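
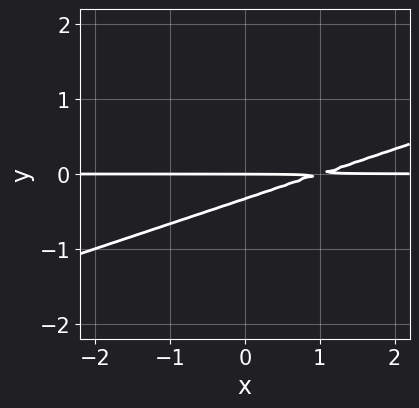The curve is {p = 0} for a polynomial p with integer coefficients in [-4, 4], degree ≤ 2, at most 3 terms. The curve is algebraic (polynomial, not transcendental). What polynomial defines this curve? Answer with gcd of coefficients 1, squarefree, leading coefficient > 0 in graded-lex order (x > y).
First, the degree is 2 — the shape is more complex than any degree-1 curve.
Next, observable constraints: one y-axis crossing is at y = 0; the visible x-axis segment lies entirely on the curve.
Finally, these observations pin down the coefficients.

x*y - 3*y^2 - y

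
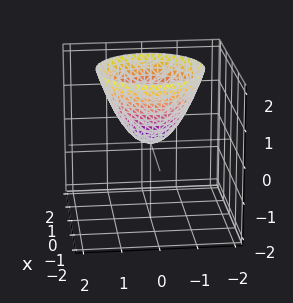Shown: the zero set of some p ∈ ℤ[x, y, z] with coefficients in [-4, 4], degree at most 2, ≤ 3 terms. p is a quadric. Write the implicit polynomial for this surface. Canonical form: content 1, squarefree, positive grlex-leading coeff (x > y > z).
x^2 + y^2 - z

1. deg p = 2.
2. Symmetries: every cross-section ⟂ z is a circle, so x, y appear only via x² + y².
3. From the visible intercepts: one y-axis crossing is at y = 0; it meets the z-axis at z = 0 (among the integer gridlines); a circular section at z = 2 has radius between 1 and 2; it meets the x-axis at x = 0 (among the integer gridlines).
4. Solving for integer coefficients yields p as stated.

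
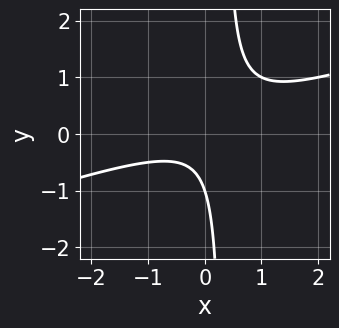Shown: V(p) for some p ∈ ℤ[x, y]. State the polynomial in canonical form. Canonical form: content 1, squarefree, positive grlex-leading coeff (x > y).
x^2 - 3*x*y + y + 1

The degree is 2 — the shape is more complex than any degree-1 curve.
From the axis intercepts and sections: no x-intercept at any integer in the box; one y-axis crossing is at y = -1.
Assembling these constraints gives the stated polynomial.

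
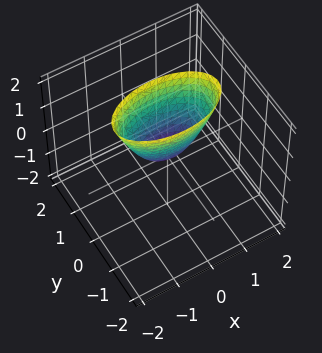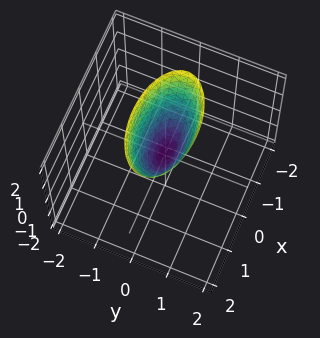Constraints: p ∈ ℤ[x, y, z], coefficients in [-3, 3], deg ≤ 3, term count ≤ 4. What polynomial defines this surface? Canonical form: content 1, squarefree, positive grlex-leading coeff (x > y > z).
x^2 + 3*y^2 - z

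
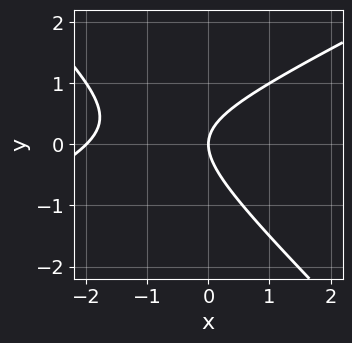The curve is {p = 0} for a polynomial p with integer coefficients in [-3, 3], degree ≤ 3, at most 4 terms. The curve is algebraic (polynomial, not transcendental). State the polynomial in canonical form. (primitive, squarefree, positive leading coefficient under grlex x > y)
1. Degree: the shape is more complex than any degree-1 curve, so deg p = 2.
2. From the visible intercepts: the x-axis gridline crossings are at x ∈ {-2, 0}; it crosses the y-axis at the gridline y = 0.
3. Solving for integer coefficients yields p as stated.

x^2 - x*y - 2*y^2 + 2*x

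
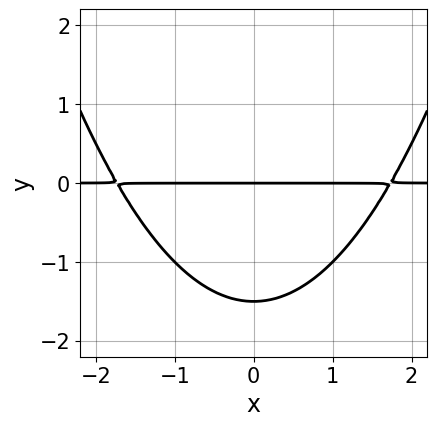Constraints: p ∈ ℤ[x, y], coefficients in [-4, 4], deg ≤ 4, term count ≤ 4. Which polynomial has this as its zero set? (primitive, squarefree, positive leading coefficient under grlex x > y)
x^2*y - 2*y^2 - 3*y

The degree is 3 — a generic line meets the curve in up to 3 points.
Symmetries: the x ↦ −x reflection is a symmetry, so x appears only in even powers.
Reading off the gridlines: it crosses the y-axis at the gridline y = 0; the visible x-axis segment lies entirely on the curve.
Solving for integer coefficients yields p as stated.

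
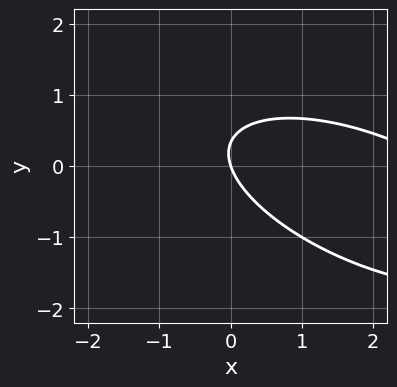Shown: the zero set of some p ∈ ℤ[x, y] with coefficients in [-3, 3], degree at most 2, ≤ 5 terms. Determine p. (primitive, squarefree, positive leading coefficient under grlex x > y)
x^2 + 2*x*y + 3*y^2 - 3*x - y

First, deg p = 2. No degree-1 curve has this shape.
Then, checking where it meets the axes: it meets the y-axis at y = 0 (among the integer gridlines); one x-axis crossing is at x = 0.
Finally, fitting integer coefficients to these (and the overall shape) gives p.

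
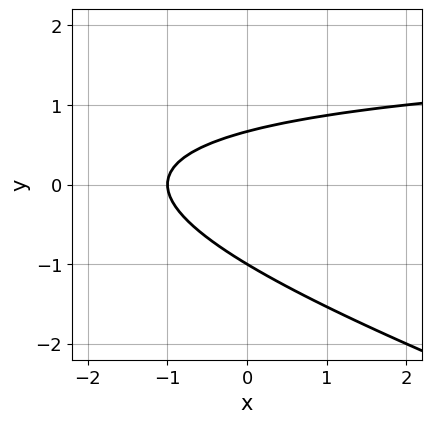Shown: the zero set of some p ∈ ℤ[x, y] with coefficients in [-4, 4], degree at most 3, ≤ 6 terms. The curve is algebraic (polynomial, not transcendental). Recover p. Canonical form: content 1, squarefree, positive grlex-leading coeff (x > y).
x*y + 3*y^2 - 2*x + y - 2

First, the degree is 2 — no degree-1 curve has this shape.
Then, reading off the gridlines: it crosses the x-axis at the gridline x = -1; it crosses the y-axis at the gridline y = -1.
Finally, fitting integer coefficients to these (and the overall shape) gives p.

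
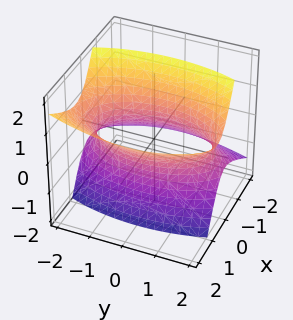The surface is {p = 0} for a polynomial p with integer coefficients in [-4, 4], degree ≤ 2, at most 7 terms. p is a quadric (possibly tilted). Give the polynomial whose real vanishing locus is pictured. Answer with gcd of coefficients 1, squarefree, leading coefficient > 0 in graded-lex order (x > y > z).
3*x^2 - 3*x*z + y^2 - 2*z^2 - 3

Degree: a generic line meets the surface in up to 2 points, so deg p = 2.
Checking where it meets the axes: among the integer gridlines, it crosses the x-axis at x ∈ {-1, 1}; no z-intercept at any integer in the box.
These observations pin down the coefficients.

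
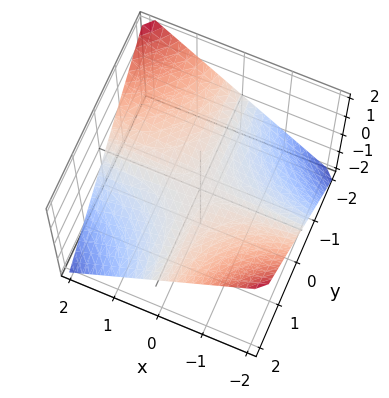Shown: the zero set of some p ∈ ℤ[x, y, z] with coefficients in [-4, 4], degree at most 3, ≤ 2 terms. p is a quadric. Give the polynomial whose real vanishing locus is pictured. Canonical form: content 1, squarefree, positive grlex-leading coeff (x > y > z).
The degree is 2 — a saddle surface; a quadric.
Reading off the gridlines: the visible x-axis segment lies entirely on the surface; it crosses the z-axis at the gridline z = 0; the visible y-axis segment lies entirely on the surface.
Assembling these constraints gives the stated polynomial.

x*y + 2*z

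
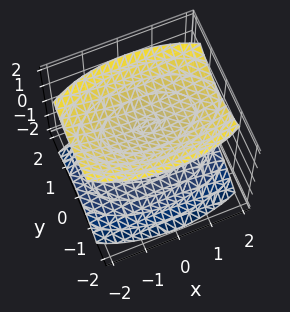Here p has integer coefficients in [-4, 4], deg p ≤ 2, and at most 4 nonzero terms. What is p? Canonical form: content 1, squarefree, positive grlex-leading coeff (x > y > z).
First, I count 2 distinct pieces.
Next, degree: two sheets facing apart; a quadric, so deg p = 2.
Then, symmetries: it's symmetric under z → −z, forcing even powers of z; the y ↦ −y reflection is a symmetry, so y appears only in even powers; it's symmetric under x → −x, forcing even powers of x.
Next, from the axis intercepts and sections: among the integer gridlines, it crosses the z-axis at z ∈ {-1, 1}; it misses every integer gridline on the x-axis; it misses every integer gridline on the y-axis.
Finally, assembling these constraints gives the stated polynomial.

x^2 + 3*y^2 - 3*z^2 + 3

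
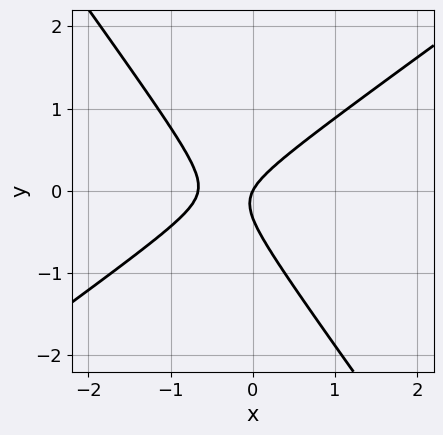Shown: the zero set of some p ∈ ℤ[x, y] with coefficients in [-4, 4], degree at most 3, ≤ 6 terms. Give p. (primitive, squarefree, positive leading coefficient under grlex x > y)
deg p = 2.
From the visible intercepts: it meets the x-axis at x = 0 (among the integer gridlines); it meets the y-axis at y = 0 (among the integer gridlines).
Matching integer coefficients to the picture gives p.

3*x^2 - 2*x*y - 3*y^2 + 2*x - y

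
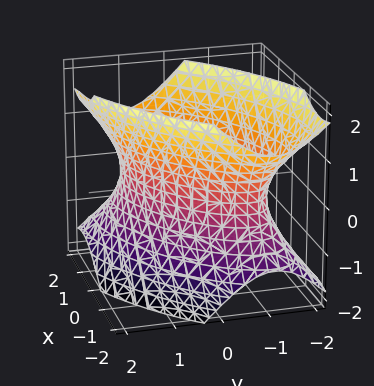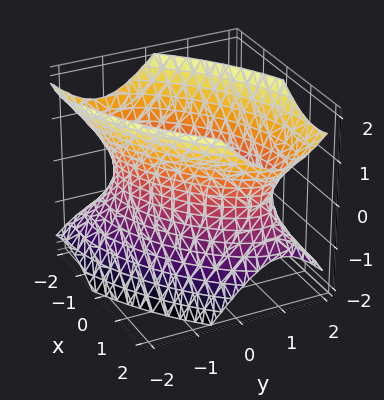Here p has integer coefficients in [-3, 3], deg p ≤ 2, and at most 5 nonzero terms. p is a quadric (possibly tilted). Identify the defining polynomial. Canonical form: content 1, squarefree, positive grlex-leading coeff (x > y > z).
2*x^2 - 3*x*y + 3*y^2 - 2*z^2 - 3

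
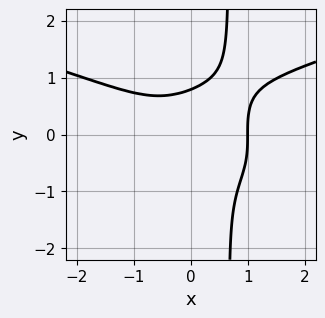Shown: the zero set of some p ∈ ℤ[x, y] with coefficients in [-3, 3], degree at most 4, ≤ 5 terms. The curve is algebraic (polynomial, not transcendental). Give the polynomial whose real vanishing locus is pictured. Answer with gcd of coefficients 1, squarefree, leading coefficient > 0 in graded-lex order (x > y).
3*x*y^3 - x^3 - 2*y^3 + 1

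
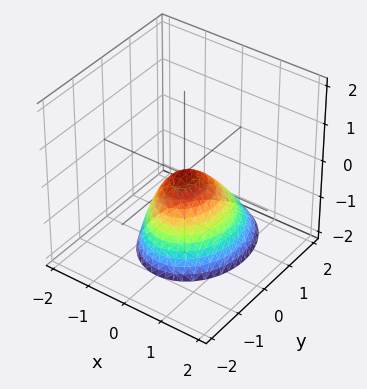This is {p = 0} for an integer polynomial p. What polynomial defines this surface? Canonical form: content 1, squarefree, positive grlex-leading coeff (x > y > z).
1. Degree: the shape is more complex than any degree-1 surface, so deg p = 2.
2. Reading off the gridlines: it meets the x-axis at x = 0 (among the integer gridlines); one z-axis crossing is at z = 0; it meets the y-axis at y = 0 (among the integer gridlines).
3. Solving for integer coefficients yields p as stated.

3*x^2 + 2*y^2 + y*z + 2*z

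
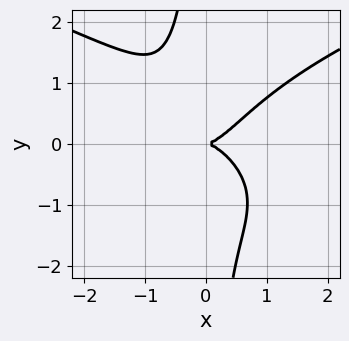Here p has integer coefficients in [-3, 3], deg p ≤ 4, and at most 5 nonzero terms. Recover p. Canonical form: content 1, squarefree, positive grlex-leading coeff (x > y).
x*y^3 - x^3 + y^2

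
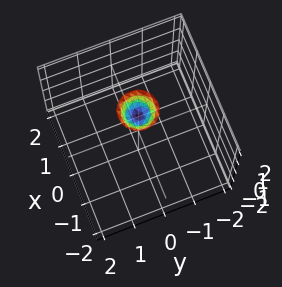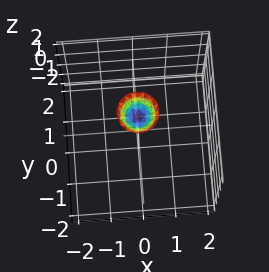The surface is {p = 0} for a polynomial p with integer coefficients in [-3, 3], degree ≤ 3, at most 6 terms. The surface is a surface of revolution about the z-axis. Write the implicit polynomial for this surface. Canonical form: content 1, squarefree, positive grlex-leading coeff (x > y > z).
3*x^2 + 3*y^2 - 2*z + 3

First, the degree is 2 — no degree-1 surface has this shape.
Next, by symmetry, the z-axis is an axis of rotation, so x and y enter only as x² + y².
Next, observable constraints: the surface avoids every integer x-axis point in the box; a circular section at z = 2 has radius between 0 and 1; the surface avoids every integer y-axis point in the box.
Finally, solving for integer coefficients yields p as stated.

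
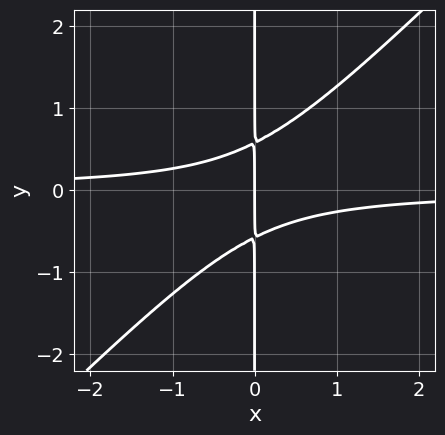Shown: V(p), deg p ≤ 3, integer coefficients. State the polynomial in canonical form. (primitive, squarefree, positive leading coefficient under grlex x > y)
3*x^2*y - 3*x*y^2 + x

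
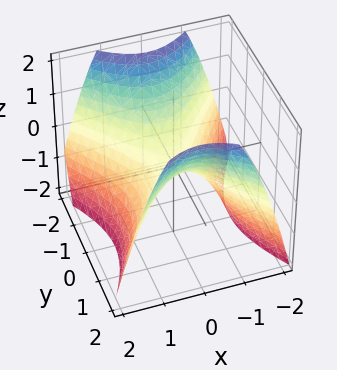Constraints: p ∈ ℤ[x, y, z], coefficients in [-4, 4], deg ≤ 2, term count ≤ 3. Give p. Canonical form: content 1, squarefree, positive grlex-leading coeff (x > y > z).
3*x^2 - 2*y^2 + 3*z

First, the degree is 2 — a saddle surface; a quadric.
Next, symmetries: it's symmetric under x → −x, forcing even powers of x; it's symmetric under y → −y, forcing even powers of y.
Next, from the visible intercepts: it meets the x-axis at x = 0 (among the integer gridlines); it meets the z-axis at z = 0 (among the integer gridlines); it meets the y-axis at y = 0 (among the integer gridlines).
Finally, solving for integer coefficients yields p as stated.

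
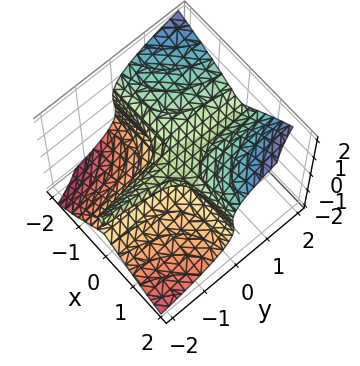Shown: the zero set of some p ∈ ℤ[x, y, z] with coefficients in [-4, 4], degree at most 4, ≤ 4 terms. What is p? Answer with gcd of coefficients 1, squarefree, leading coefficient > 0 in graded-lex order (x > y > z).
(a) Degree: the shape is more complex than any degree-2 surface, so deg p = 3.
(b) From the axis intercepts and sections: one z-axis crossing is at z = 0; every point of the y-axis in the box is on the surface; every point of the x-axis in the box is on the surface.
(c) Fitting integer coefficients to these (and the overall shape) gives p.

3*x^2*y + x*z^2 - 3*z^3 + z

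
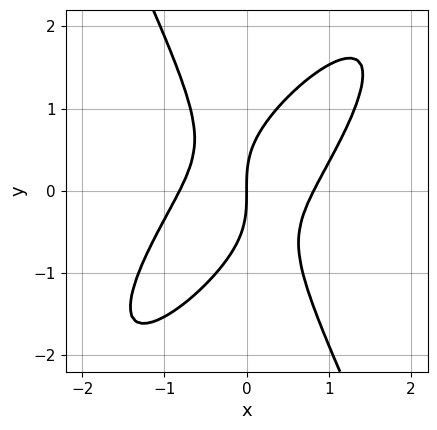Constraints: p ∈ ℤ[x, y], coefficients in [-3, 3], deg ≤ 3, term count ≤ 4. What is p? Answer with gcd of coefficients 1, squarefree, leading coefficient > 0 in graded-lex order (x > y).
3*x^3 - 3*x^2*y + y^3 - 2*x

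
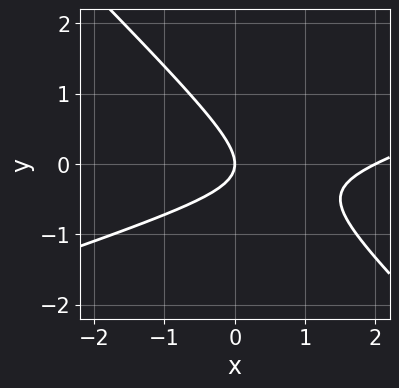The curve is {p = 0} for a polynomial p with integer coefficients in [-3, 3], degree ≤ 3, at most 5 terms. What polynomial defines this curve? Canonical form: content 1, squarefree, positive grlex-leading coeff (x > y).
(a) deg p = 2. A generic line meets the curve in up to 2 points.
(b) From the visible intercepts: one y-axis crossing is at y = 0; among the integer gridlines, it crosses the x-axis at x ∈ {0, 2}.
(c) Assembling these constraints gives the stated polynomial.

x^2 - 2*x*y - 3*y^2 - 2*x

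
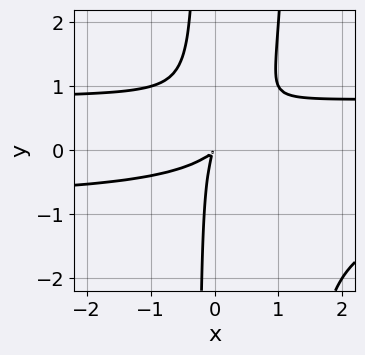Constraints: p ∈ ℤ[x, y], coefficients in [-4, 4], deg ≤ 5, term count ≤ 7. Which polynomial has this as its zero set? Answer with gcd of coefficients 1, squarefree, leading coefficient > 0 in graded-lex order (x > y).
3*x^2*y^2 - 3*x*y^2 - 2*x^2 + 3*x*y - y^2

First, degree: a generic line meets the curve in up to 4 points, so deg p = 4.
Finally, the integer polynomial consistent with all of this is the stated p.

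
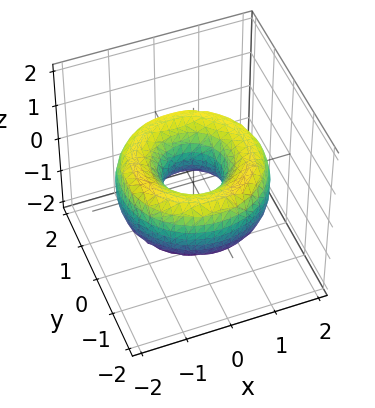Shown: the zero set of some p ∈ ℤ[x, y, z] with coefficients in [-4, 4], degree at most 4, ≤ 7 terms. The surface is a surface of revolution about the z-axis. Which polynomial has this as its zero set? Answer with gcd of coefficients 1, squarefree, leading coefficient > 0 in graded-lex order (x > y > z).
x^4 + 2*x^2*y^2 + y^4 - 3*x^2 - 3*y^2 + 2*z^2 + 1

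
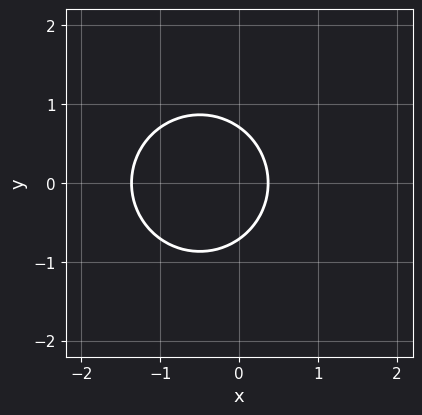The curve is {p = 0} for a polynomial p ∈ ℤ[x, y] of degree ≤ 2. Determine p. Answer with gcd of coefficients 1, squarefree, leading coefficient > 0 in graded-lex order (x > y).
2*x^2 + 2*y^2 + 2*x - 1

(a) The degree is 2 — the shape is more complex than any degree-1 curve.
(b) Symmetries: the y ↦ −y reflection is a symmetry, so y appears only in even powers.
(c) Matching integer coefficients to the picture gives p.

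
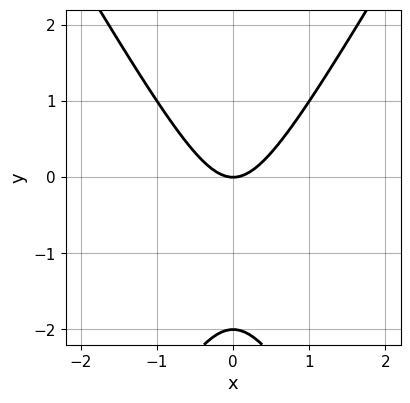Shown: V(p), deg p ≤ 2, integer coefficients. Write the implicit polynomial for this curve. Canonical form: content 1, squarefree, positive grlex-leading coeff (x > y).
First, degree: a generic line meets the curve in up to 2 points, so deg p = 2.
Next, symmetries: the x ↦ −x reflection is a symmetry, so x appears only in even powers.
Next, checking where it meets the axes: it meets the x-axis at x = 0 (among the integer gridlines); the y-axis gridline crossings are at y ∈ {-2, 0}.
Finally, the integer polynomial consistent with all of this is the stated p.

3*x^2 - y^2 - 2*y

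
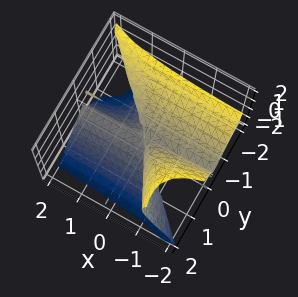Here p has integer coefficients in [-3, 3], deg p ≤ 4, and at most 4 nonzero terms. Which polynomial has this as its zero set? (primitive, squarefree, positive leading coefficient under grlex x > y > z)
1. I count 2 distinct pieces. Treating them together as one polynomial.
2. The degree is 3 — a generic line meets the surface in up to 3 points.
3. Checking where it meets the axes: the visible x-axis segment lies entirely on the surface; one z-axis crossing is at z = 0; it crosses the y-axis at the gridline y = 0.
4. Putting this together gives p.

3*x*y^2 + 2*x*y*z + 2*y^3 + z^3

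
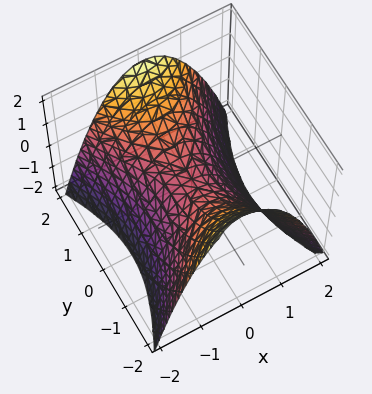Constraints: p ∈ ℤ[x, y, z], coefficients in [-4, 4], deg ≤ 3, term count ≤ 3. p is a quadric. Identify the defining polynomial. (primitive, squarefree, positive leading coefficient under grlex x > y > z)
2*x^2 - y^2 + 2*z

deg p = 2.
Symmetries: it's symmetric under x → −x, forcing even powers of x; the y ↦ −y reflection is a symmetry, so y appears only in even powers.
From the visible intercepts: one y-axis crossing is at y = 0; it meets the z-axis at z = 0 (among the integer gridlines).
These observations pin down the coefficients.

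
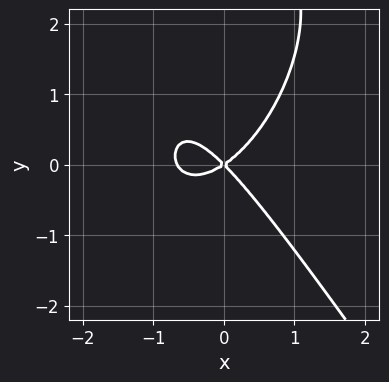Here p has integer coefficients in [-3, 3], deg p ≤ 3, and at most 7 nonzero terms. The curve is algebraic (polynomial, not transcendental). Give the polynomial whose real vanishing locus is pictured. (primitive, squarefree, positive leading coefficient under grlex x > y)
3*x^3 + y^3 + 2*x^2 - x*y - 3*y^2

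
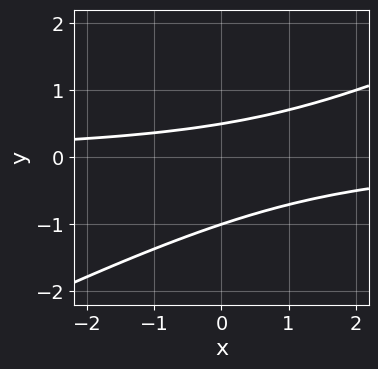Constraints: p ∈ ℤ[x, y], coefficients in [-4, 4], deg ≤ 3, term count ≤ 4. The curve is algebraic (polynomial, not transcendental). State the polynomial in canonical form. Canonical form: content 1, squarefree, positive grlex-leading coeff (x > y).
x*y - 2*y^2 - y + 1

First, deg p = 2. A generic line meets the curve in up to 2 points.
Then, against the integer gridlines: it misses every integer gridline on the x-axis; one y-axis crossing is at y = -1.
Finally, matching integer coefficients to the picture gives p.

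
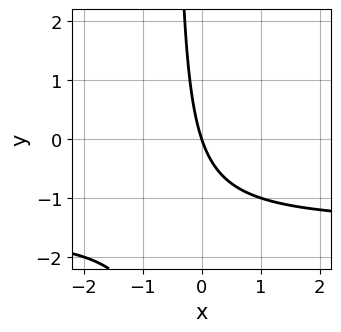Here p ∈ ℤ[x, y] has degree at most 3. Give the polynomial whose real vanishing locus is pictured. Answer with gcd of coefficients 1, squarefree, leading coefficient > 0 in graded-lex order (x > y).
2*x*y + 3*x + y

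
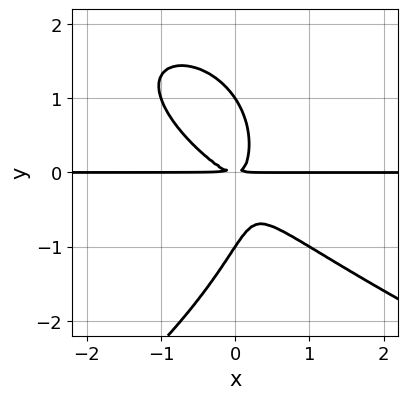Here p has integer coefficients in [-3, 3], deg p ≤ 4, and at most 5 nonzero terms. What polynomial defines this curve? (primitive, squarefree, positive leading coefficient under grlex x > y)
y^4 + 3*x^2*y + 3*x*y^2 - y^2

First, deg p = 4.
Next, from the visible intercepts: the y-axis gridline crossings are at y ∈ {-1, 1}; the visible x-axis segment lies entirely on the curve.
Finally, solving for integer coefficients yields p as stated.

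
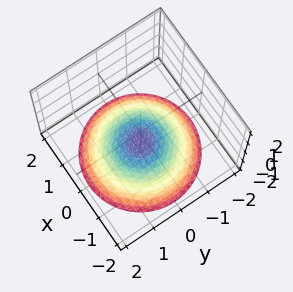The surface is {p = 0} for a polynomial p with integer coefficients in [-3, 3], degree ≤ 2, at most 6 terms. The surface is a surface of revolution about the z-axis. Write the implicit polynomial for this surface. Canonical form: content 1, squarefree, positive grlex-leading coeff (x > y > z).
First, deg p = 2. No degree-1 surface has this shape.
Then, symmetries: rotational symmetry about the z-axis ⇒ p depends on x, y only through x² + y².
Next, against the integer gridlines: a circular section at z = -2 has radius between 1 and 2; no x-intercept at any integer in the box; it meets the z-axis at z = -1 (among the integer gridlines).
Finally, fitting integer coefficients to these (and the overall shape) gives p.

x^2 + y^2 + 3*z + 3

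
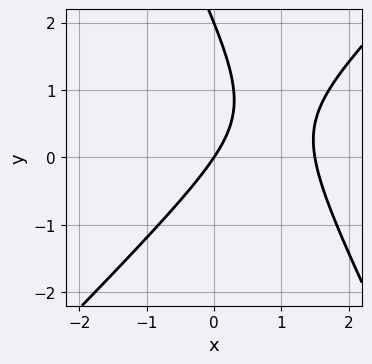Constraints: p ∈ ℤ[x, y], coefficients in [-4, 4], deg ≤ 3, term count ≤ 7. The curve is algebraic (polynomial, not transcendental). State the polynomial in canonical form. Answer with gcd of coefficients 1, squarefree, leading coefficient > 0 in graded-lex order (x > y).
2*x^2 - x*y - y^2 - 3*x + 2*y

First, deg p = 2. The shape is more complex than any degree-1 curve.
Next, checking where it meets the axes: it meets the x-axis at x = 0 (among the integer gridlines); among the integer gridlines, it crosses the y-axis at y ∈ {0, 2}.
Finally, putting this together gives p.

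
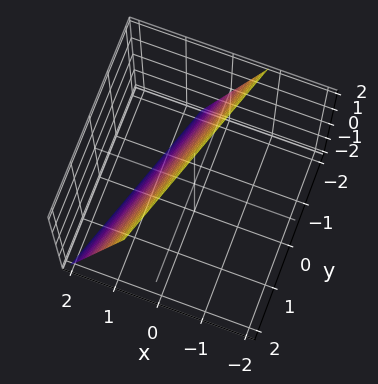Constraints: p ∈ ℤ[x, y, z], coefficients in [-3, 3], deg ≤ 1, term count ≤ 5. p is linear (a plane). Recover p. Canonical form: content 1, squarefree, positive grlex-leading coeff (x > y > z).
(a) deg p = 1. The surface is flat (a plane).
(b) Against the integer gridlines: it crosses the z-axis at the gridline z = 2; one y-axis crossing is at y = -2.
(c) Assembling these constraints gives the stated polynomial.

3*x - y + z - 2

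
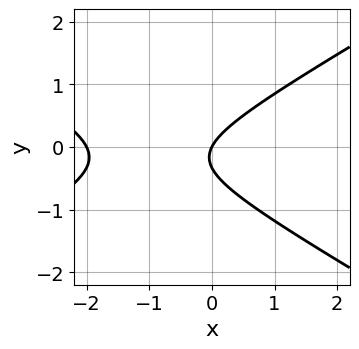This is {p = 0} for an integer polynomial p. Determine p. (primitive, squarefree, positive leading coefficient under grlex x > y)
(a) Degree: no degree-1 curve has this shape, so deg p = 2.
(b) Checking where it meets the axes: the x-axis gridline crossings are at x ∈ {-2, 0}; one y-axis crossing is at y = 0.
(c) Assembling these constraints gives the stated polynomial.

x^2 - 3*y^2 + 2*x - y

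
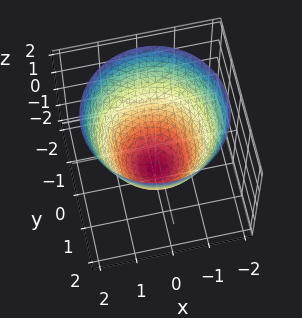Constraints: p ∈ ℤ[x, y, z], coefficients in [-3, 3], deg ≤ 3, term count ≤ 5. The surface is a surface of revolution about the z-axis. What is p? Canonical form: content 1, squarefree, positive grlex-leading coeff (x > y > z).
First, degree: a generic line meets the surface in up to 2 points, so deg p = 2.
Then, by symmetry, the z-axis is an axis of rotation, so x and y enter only as x² + y².
Then, checking where it meets the axes: a circular section at z = 0 has radius between 1 and 2.
Finally, matching integer coefficients to the picture gives p.

2*x^2 + 2*y^2 - 2*z - 3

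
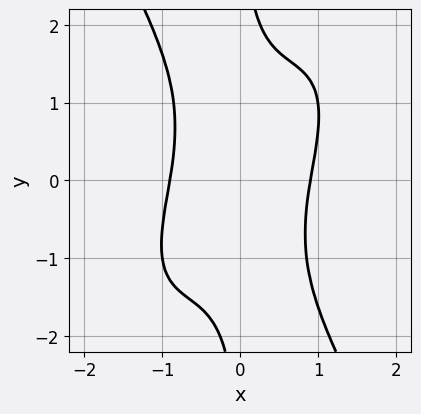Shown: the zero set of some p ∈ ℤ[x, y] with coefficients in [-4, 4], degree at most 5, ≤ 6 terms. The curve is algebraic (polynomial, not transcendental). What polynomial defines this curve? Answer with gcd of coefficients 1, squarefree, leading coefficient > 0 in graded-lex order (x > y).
1. deg p = 4.
2. Observable constraints: the curve avoids every integer y-axis point in the box.
3. Assembling these constraints gives the stated polynomial.

3*x^4 - 2*x^3*y + x*y^3 - 2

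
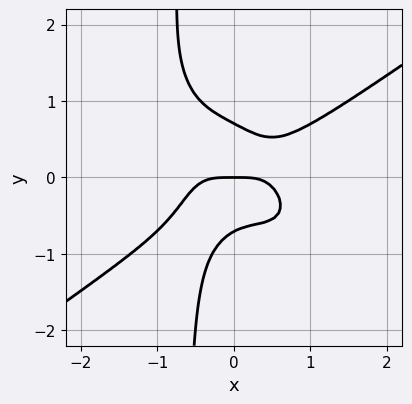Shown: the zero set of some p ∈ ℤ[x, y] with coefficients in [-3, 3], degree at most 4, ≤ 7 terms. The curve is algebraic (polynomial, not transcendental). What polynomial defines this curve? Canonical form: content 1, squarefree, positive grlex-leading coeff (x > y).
2*x^4 - 2*x^2*y^2 - 3*x*y^3 - 2*y^3 + y

1. deg p = 4. A generic line meets the curve in up to 4 points.
2. From the visible intercepts: one y-axis crossing is at y = 0; it crosses the x-axis at the gridline x = 0.
3. Together with the visible shape, these determine p as stated.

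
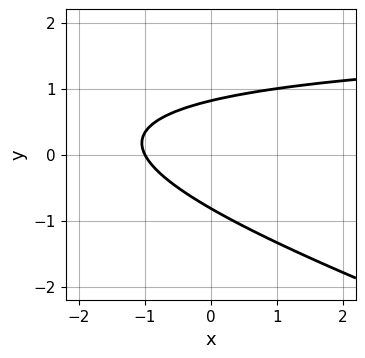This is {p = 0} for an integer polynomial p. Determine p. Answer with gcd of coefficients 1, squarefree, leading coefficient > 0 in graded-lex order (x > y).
(a) The degree is 2 — the shape is more complex than any degree-1 curve.
(b) Reading off the gridlines: it crosses the x-axis at the gridline x = -1.
(c) These observations pin down the coefficients.

x*y + 3*y^2 - 2*x - 2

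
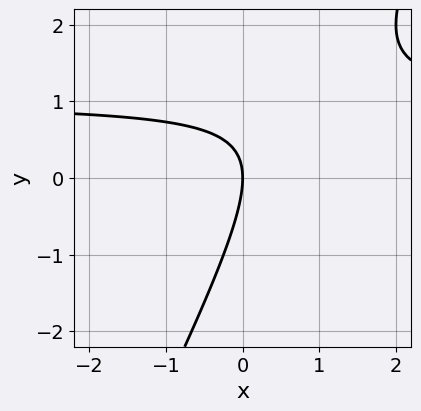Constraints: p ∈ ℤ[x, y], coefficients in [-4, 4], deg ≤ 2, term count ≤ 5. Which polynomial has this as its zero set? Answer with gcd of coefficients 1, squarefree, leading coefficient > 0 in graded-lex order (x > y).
2*x*y - y^2 - 2*x

First, deg p = 2. The shape is more complex than any degree-1 curve.
Then, checking where it meets the axes: it crosses the x-axis at the gridline x = 0; it meets the y-axis at y = 0 (among the integer gridlines).
Finally, solving for integer coefficients yields p as stated.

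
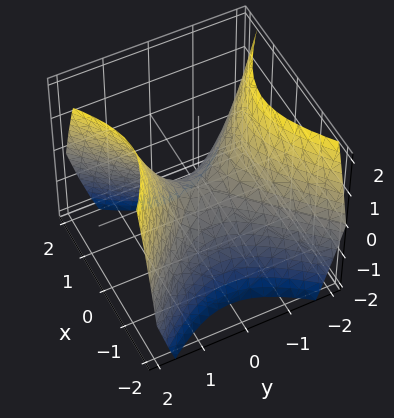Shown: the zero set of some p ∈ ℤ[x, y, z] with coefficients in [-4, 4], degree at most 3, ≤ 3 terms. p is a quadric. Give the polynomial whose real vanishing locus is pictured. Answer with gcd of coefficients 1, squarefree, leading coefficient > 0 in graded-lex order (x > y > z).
(a) Degree: a hyperbolic paraboloid; a quadric, so deg p = 2.
(b) Symmetries: mirror symmetry x ↦ −x ⇒ only even powers of x; it's symmetric under y → −y, forcing even powers of y.
(c) From the axis intercepts and sections: it crosses the z-axis at the gridline z = 0; it crosses the x-axis at the gridline x = 0; it crosses the y-axis at the gridline y = 0.
(d) Together with the visible shape, these determine p as stated.

x^2 - y^2 + z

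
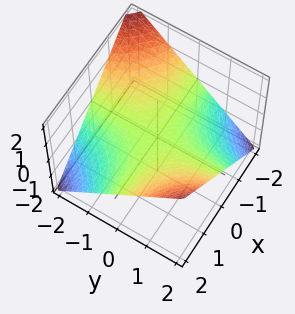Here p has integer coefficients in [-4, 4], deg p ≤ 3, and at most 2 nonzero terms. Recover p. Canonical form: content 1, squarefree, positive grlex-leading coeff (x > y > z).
x*y - 2*z

The degree is 2 — a hyperbolic paraboloid; a quadric.
From the axis intercepts and sections: every point of the x-axis in the box is on the surface; it meets the z-axis at z = 0 (among the integer gridlines); the visible y-axis segment lies entirely on the surface.
Matching integer coefficients to the picture gives p.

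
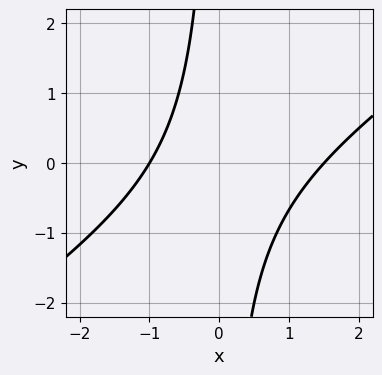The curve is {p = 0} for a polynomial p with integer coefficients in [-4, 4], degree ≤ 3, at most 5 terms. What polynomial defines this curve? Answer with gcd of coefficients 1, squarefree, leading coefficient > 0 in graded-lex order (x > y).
The degree is 2 — the shape is more complex than any degree-1 curve.
From the axis intercepts and sections: the curve avoids every integer y-axis point in the box; it crosses the x-axis at the gridline x = -1.
Together with the visible shape, these determine p as stated.

2*x^2 - 3*x*y - x - 3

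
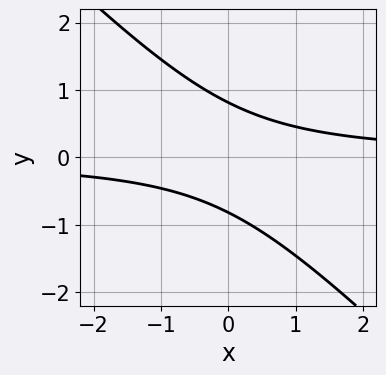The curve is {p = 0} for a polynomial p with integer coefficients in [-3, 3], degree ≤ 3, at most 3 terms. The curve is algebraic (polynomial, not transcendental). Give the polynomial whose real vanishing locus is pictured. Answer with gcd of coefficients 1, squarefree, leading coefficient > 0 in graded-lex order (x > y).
3*x*y + 3*y^2 - 2

1. Degree: the shape is more complex than any degree-1 curve, so deg p = 2.
2. Reading off the gridlines: no x-intercept at any integer in the box.
3. Putting this together gives p.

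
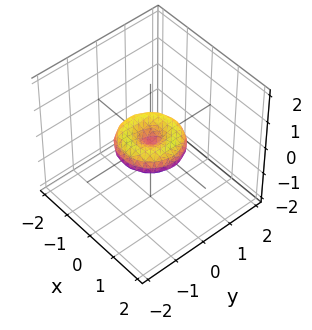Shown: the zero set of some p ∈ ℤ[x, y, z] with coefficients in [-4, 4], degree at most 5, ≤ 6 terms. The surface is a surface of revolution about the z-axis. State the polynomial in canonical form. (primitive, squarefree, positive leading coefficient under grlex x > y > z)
x^4 + 2*x^2*y^2 + y^4 - x^2 - y^2 + 2*z^2

The degree is 4 — no degree-3 surface has this shape.
Symmetry: every cross-section ⟂ z is a circle, so x, y appear only via x² + y².
From the axis intercepts and sections: it meets the z-axis at z = 0 (among the integer gridlines); the x-axis gridline crossings are at x ∈ {-1, 0, 1}; a circular section at z = 0 has radius exactly 1; the y-axis gridline crossings are at y ∈ {-1, 0, 1}.
Matching integer coefficients to the picture gives p.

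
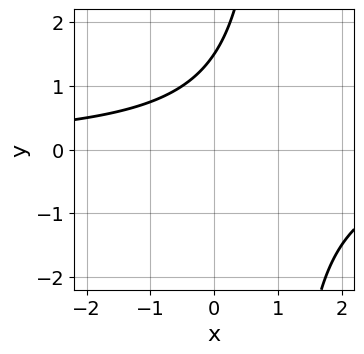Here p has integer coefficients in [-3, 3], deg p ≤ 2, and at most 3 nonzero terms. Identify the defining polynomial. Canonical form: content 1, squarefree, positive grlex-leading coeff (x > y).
2*x*y - 2*y + 3

Degree: the shape is more complex than any degree-1 curve, so deg p = 2.
Checking where it meets the axes: the curve avoids every integer x-axis point in the box.
Fitting integer coefficients to these (and the overall shape) gives p.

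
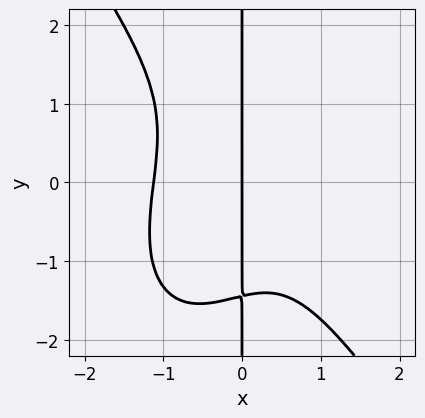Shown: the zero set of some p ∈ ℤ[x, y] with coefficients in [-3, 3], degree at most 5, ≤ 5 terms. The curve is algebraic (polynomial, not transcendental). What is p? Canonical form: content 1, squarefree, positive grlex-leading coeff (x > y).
The degree is 4 — a generic line meets the curve in up to 4 points.
Checking where it meets the axes: one x-axis crossing is at x = 0; the visible y-axis segment lies entirely on the curve.
Solving for integer coefficients yields p as stated.

3*x^4 + x*y^3 + x^3 + x^2*y + 3*x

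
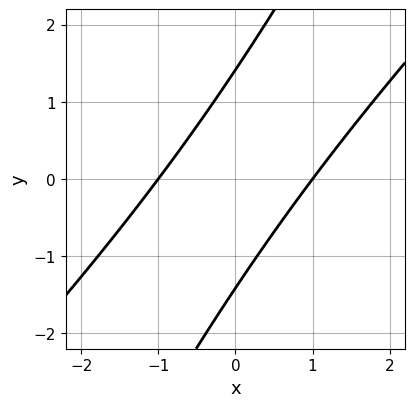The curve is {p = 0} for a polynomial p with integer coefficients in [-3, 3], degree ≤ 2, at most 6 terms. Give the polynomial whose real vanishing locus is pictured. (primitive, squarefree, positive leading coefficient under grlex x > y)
2*x^2 - 3*x*y + y^2 - 2

The degree is 2 — a generic line meets the curve in up to 2 points.
Observable constraints: the x-axis gridline crossings are at x ∈ {-1, 1}.
Solving for integer coefficients yields p as stated.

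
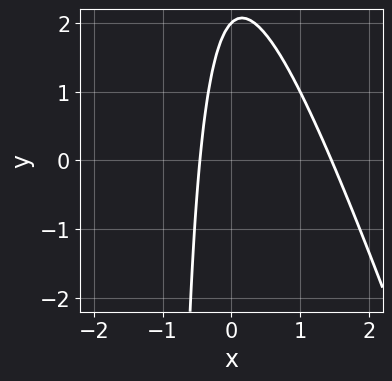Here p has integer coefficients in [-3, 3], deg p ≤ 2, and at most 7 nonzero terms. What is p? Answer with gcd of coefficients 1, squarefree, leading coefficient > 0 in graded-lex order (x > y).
(a) deg p = 2. No degree-1 curve has this shape.
(b) From the visible intercepts: one y-axis crossing is at y = 2.
(c) Solving for integer coefficients yields p as stated.

3*x^2 + x*y - 3*x + y - 2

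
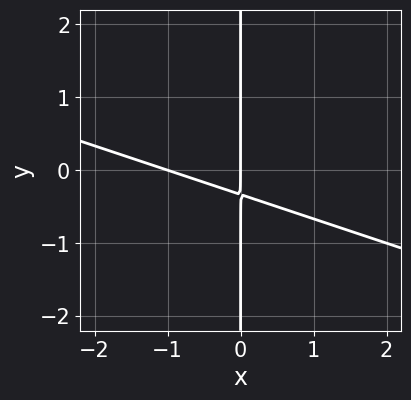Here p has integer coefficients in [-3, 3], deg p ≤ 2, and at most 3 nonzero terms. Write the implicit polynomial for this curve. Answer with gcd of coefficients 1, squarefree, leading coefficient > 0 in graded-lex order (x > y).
x^2 + 3*x*y + x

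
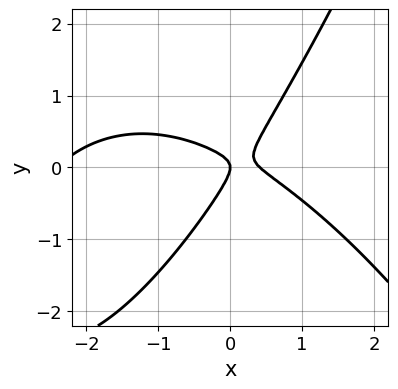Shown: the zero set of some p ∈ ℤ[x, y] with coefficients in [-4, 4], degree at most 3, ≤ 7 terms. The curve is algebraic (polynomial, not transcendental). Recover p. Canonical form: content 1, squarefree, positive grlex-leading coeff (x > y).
(a) The degree is 3 — the shape is more complex than any degree-2 curve.
(b) From the visible intercepts: it crosses the x-axis at the gridline x = 0; it crosses the y-axis at the gridline y = 0.
(c) These observations pin down the coefficients.

x^3 + 2*x^2 + 3*x*y - 3*y^2 - x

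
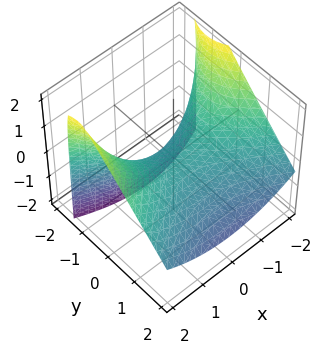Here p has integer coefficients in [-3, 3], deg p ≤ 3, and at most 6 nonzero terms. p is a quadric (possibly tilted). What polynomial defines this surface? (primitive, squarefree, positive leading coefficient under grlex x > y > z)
x^2 - 2*y^2 - 2*y*z - 3*z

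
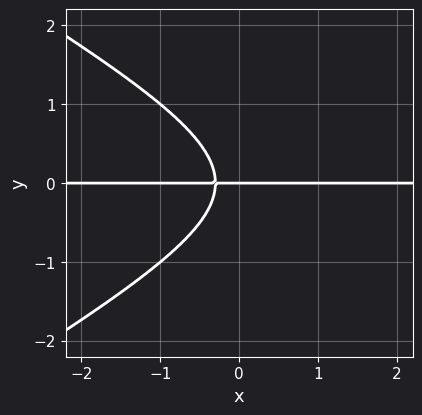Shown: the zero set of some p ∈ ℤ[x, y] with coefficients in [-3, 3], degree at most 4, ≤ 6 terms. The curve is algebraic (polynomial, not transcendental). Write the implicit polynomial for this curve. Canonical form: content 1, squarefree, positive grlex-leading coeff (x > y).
x^2*y - 3*y^3 - 3*x*y - y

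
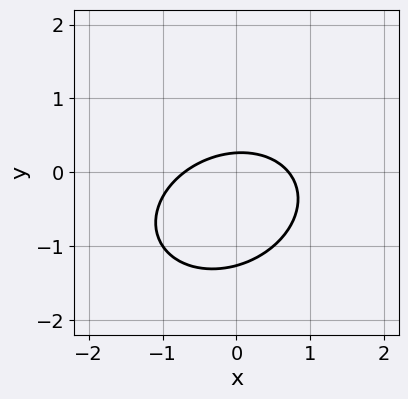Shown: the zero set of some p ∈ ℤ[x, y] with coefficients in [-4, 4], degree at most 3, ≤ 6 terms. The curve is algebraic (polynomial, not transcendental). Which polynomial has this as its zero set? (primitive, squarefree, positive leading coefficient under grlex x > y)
1. Degree: no degree-1 curve has this shape, so deg p = 2.
2. The integer polynomial consistent with all of this is the stated p.

2*x^2 - x*y + 3*y^2 + 3*y - 1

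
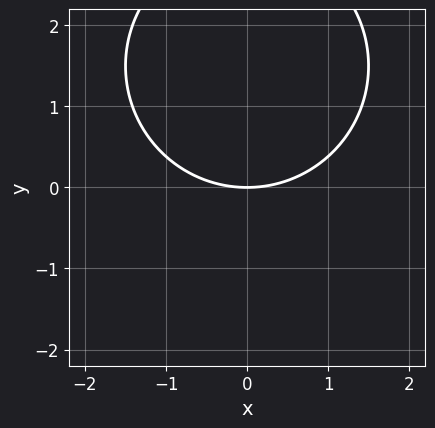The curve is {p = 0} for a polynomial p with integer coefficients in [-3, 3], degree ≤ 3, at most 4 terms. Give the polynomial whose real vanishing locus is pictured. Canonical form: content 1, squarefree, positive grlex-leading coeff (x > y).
x^2 + y^2 - 3*y

(a) The degree is 2 — a generic line meets the curve in up to 2 points.
(b) Symmetries: it's symmetric under x → −x, forcing even powers of x.
(c) Against the integer gridlines: it meets the y-axis at y = 0 (among the integer gridlines); one x-axis crossing is at x = 0.
(d) Putting this together gives p.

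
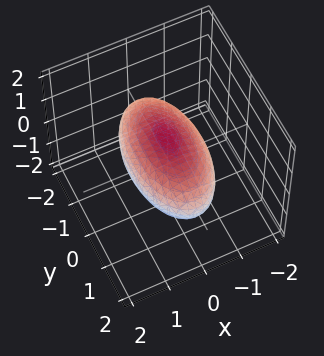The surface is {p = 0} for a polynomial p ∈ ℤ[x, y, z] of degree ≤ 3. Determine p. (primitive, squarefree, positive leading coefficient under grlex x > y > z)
First, deg p = 2. A closed, bounded, convex surface; a quadric.
Then, symmetries: mirror symmetry x ↦ −x ⇒ only even powers of x; the z ↦ −z reflection is a symmetry, so z appears only in even powers; mirror symmetry y ↦ −y ⇒ only even powers of y.
Then, reading off the gridlines: among the integer gridlines, it crosses the x-axis at x ∈ {-1, 1}; among the integer gridlines, it crosses the z-axis at z ∈ {-1, 1}.
Finally, these observations pin down the coefficients.

3*x^2 + y^2 + 3*z^2 - 3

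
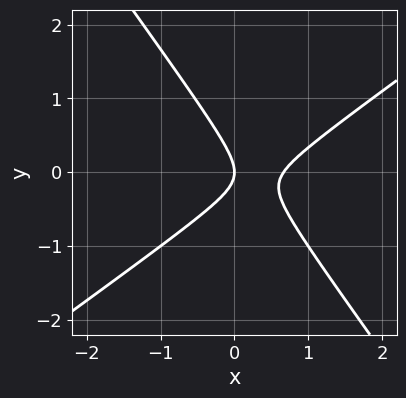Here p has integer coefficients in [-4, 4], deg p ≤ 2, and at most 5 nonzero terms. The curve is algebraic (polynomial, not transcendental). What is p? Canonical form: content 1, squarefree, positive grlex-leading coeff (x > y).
3*x^2 - 2*x*y - 3*y^2 - 2*x

First, the degree is 2 — no degree-1 curve has this shape.
Then, reading off the gridlines: it meets the y-axis at y = 0 (among the integer gridlines); one x-axis crossing is at x = 0.
Finally, assembling these constraints gives the stated polynomial.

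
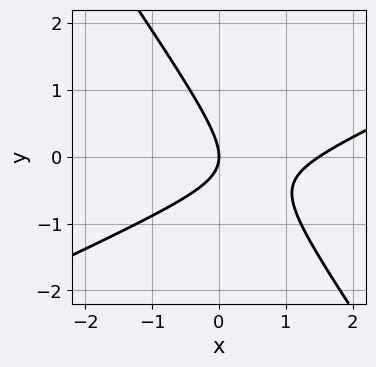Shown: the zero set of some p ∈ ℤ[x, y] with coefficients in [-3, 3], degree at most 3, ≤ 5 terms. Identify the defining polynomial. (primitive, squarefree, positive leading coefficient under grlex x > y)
The degree is 2 — no degree-1 curve has this shape.
From the axis intercepts and sections: it crosses the y-axis at the gridline y = 0; it meets the x-axis at x = 0 (among the integer gridlines).
These observations pin down the coefficients.

2*x^2 - 3*x*y - 3*y^2 - 3*x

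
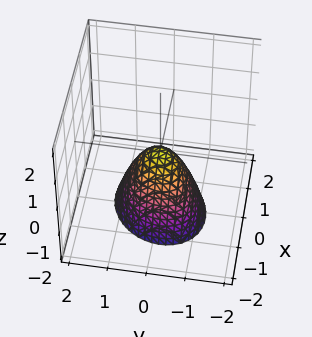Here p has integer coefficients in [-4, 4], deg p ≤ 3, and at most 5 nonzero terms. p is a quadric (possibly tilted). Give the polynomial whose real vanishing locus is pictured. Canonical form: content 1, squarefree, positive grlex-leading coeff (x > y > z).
3*x^2 - x*y + 3*y^2 + 2*z

(a) Degree: no degree-1 surface has this shape, so deg p = 2.
(b) From the visible intercepts: it meets the y-axis at y = 0 (among the integer gridlines); one z-axis crossing is at z = 0; it meets the x-axis at x = 0 (among the integer gridlines).
(c) Fitting integer coefficients to these (and the overall shape) gives p.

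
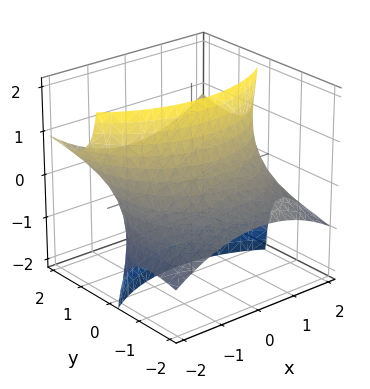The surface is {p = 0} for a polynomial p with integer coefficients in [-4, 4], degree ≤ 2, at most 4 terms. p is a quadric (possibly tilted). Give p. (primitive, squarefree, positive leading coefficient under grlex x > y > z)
x^2 + y^2 - 3*y*z - 3

The degree is 2 — a generic line meets the surface in up to 2 points.
Checking where it meets the axes: no z-intercept at any integer in the box.
Putting this together gives p.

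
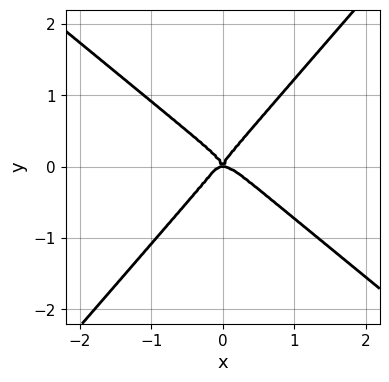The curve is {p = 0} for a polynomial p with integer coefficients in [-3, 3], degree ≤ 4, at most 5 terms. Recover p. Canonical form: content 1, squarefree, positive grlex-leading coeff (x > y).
(a) Degree: no degree-3 curve has this shape, so deg p = 4.
(b) Reading off the gridlines: it crosses the x-axis at the gridline x = 0; it crosses the y-axis at the gridline y = 0.
(c) Together with the visible shape, these determine p as stated.

3*x^4 + 2*x^3*y - 3*y^4 + x^2*y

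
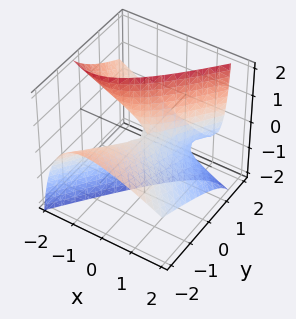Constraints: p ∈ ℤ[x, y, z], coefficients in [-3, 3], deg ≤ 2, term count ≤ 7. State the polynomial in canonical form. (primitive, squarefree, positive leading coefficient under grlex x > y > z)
2*x^2 + 3*x*z - y^2 - 3*y*z + z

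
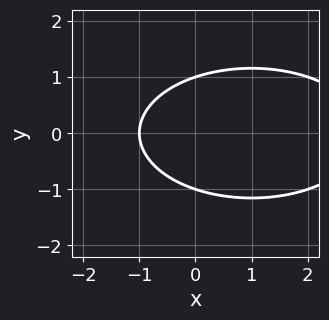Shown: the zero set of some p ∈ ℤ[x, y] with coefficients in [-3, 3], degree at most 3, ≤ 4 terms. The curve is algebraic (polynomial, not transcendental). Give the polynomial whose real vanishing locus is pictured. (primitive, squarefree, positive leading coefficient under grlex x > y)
(a) deg p = 2. A generic line meets the curve in up to 2 points.
(b) Symmetries: mirror symmetry y ↦ −y ⇒ only even powers of y.
(c) From the visible intercepts: it meets the x-axis at x = -1 (among the integer gridlines); among the integer gridlines, it crosses the y-axis at y ∈ {-1, 1}.
(d) Matching integer coefficients to the picture gives p.

x^2 + 3*y^2 - 2*x - 3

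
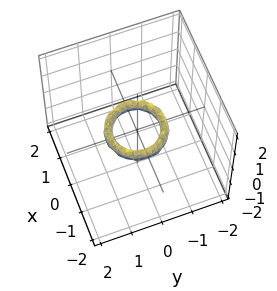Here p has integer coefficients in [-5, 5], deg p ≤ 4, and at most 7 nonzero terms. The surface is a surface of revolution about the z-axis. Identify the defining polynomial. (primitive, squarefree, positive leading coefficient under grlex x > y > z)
2*x^4 + 4*x^2*y^2 + 2*y^4 - 3*x^2 - 3*y^2 + 2*z^2 + 1

1. The degree is 4 — the shape is more complex than any degree-3 surface.
2. Symmetry: the surface is invariant under rotation about z: p = q(x² + y², z).
3. Observable constraints: a circular section at z = 0 has radius between 0 and 1; the surface avoids every integer z-axis point in the box; among the integer gridlines, it crosses the y-axis at y ∈ {-1, 1}.
4. Putting this together gives p. Check: (-1, 0, 0) on the x-axis lies on the surface, and p(-1, 0, 0) = 0. ✓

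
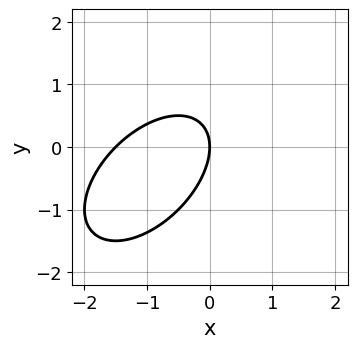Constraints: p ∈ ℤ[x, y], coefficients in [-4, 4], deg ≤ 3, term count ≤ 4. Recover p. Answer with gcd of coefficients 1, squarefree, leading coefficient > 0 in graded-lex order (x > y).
2*x^2 - 2*x*y + 2*y^2 + 3*x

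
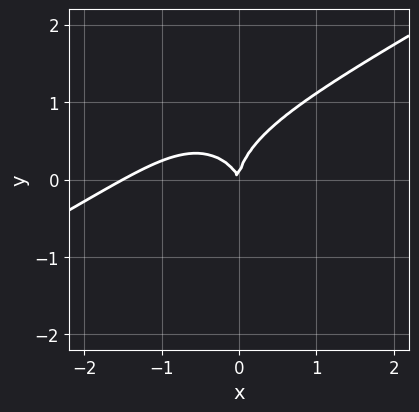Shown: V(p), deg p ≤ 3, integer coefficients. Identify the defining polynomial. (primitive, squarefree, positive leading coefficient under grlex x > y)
2*x^3 - 3*x^2*y - 2*y^3 + 3*x^2 + x*y

First, deg p = 3. No degree-2 curve has this shape.
Then, checking where it meets the axes: it crosses the x-axis at the gridline x = 0; it meets the y-axis at y = 0 (among the integer gridlines).
Finally, the integer polynomial consistent with all of this is the stated p.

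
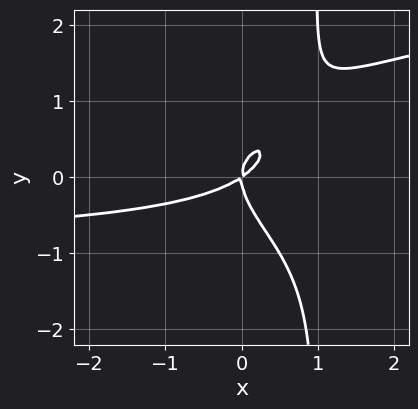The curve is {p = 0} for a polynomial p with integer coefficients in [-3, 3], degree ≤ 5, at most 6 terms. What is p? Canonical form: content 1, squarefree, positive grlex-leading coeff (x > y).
3*x*y^3 - 2*x^2*y - 3*y^3 - 2*x^2 + 3*x*y

First, degree: a generic line meets the curve in up to 4 points, so deg p = 4.
Then, from the axis intercepts and sections: it meets the y-axis at y = 0 (among the integer gridlines); it crosses the x-axis at the gridline x = 0.
Finally, matching integer coefficients to the picture gives p.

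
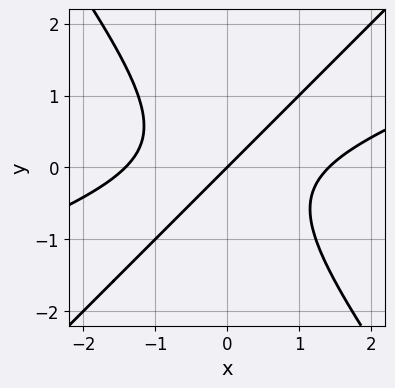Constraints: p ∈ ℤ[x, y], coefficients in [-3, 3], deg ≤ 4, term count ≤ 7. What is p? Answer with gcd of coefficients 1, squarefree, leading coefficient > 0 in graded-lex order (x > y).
(a) deg p = 3. A generic line meets the curve in up to 3 points.
(b) Against the integer gridlines: it crosses the y-axis at the gridline y = 0; one x-axis crossing is at x = 0.
(c) Assembling these constraints gives the stated polynomial.

x^3 - 3*x^2*y + 2*y^3 - 2*x + 2*y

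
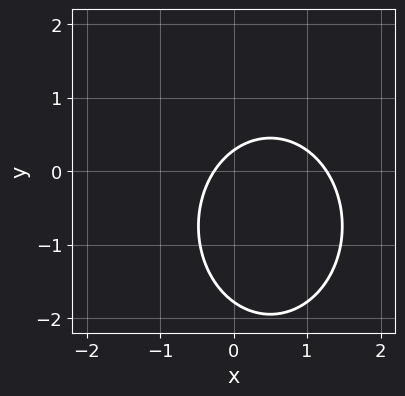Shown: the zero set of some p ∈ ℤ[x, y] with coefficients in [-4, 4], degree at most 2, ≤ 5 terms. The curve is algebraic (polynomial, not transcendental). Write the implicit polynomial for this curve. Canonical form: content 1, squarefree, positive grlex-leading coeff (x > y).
3*x^2 + 2*y^2 - 3*x + 3*y - 1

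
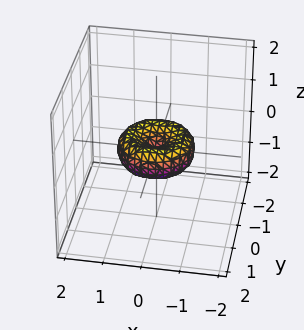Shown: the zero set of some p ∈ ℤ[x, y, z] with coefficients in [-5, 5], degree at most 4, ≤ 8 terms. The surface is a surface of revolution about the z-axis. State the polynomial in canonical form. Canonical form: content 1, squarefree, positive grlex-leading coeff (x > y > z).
The degree is 4 — a generic line meets the surface in up to 4 points.
By symmetry, the surface is invariant under rotation about z: p = q(x² + y², z).
Observable constraints: among the integer gridlines, it crosses the y-axis at y ∈ {-1, 0, 1}; a circular section at z = 0 has radius exactly 1; among the integer gridlines, it crosses the x-axis at x ∈ {-1, 0, 1}; it meets the z-axis at z = 0 (among the integer gridlines).
Solving for integer coefficients yields p as stated.

2*x^4 + 4*x^2*y^2 + 2*y^4 - 2*x^2 - 2*y^2 + 3*z^2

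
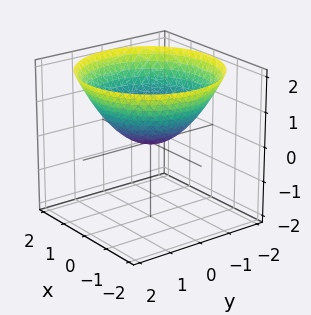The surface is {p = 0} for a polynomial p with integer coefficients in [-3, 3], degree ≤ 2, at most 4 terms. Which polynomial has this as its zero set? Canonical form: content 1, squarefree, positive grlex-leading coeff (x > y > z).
1. Degree: a paraboloid; a quadric, so deg p = 2.
2. By symmetry, the surface is invariant under rotation about z: p = q(x² + y², z).
3. Against the integer gridlines: it meets the y-axis at y = 0 (among the integer gridlines); a circular section at z = 1 has radius between 1 and 2; one x-axis crossing is at x = 0.
4. Putting this together gives p.

x^2 + y^2 - 2*z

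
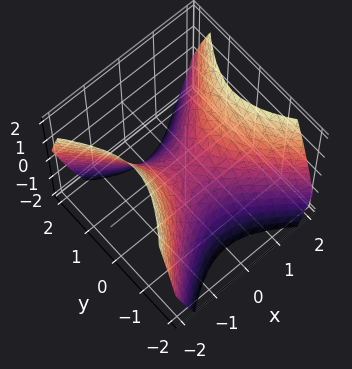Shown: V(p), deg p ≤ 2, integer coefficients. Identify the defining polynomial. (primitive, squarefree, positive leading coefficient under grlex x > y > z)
(a) deg p = 2. A saddle surface; a quadric.
(b) Symmetries: it's symmetric under y → −y, forcing even powers of y; it's symmetric under x → −x, forcing even powers of x.
(c) From the visible intercepts: one z-axis crossing is at z = 0; it crosses the y-axis at the gridline y = 0.
(d) Assembling these constraints gives the stated polynomial.

x^2 - y^2 - z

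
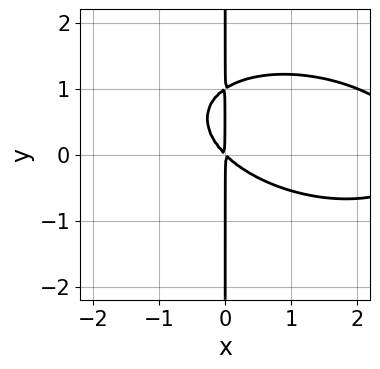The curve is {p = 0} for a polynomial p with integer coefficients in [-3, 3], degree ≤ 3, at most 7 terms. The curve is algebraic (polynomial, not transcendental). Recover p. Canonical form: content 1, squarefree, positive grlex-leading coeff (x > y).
x^3 + x^2*y + 3*x*y^2 - 3*x^2 - 3*x*y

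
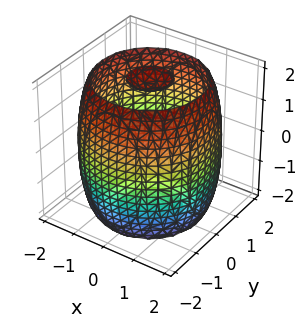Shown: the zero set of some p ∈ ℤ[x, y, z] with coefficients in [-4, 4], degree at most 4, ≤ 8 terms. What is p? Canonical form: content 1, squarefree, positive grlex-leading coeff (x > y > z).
x^4 + 2*x^2*y^2 + y^4 - 3*x^2 - 3*y^2 + z^2 - 3

1. I count 3 distinct pieces.
2. The degree is 4 — no degree-3 surface has this shape.
3. By symmetry, the surface is invariant under rotation about z: p = q(x² + y², z).
4. Observable constraints: a circular section at z = 2 has radius between 0 and 1.
5. Together with the visible shape, these determine p as stated.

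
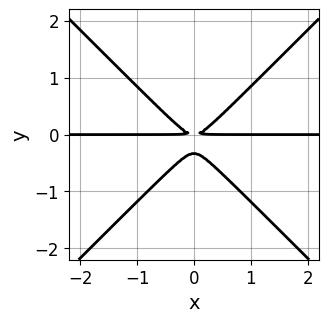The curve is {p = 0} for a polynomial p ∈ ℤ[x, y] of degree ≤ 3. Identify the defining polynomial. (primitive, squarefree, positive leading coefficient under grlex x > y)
3*x^2*y - 3*y^3 - y^2

First, degree: a generic line meets the curve in up to 3 points, so deg p = 3.
Next, symmetries: it's symmetric under x → −x, forcing even powers of x.
Next, checking where it meets the axes: the visible x-axis segment lies entirely on the curve.
Finally, solving for integer coefficients yields p as stated.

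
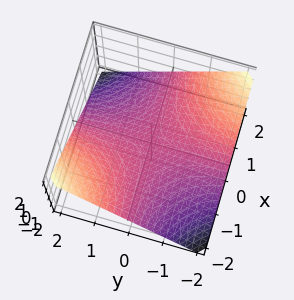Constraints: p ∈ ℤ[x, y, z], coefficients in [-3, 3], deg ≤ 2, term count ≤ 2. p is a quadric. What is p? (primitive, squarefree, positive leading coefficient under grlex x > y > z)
Degree: a saddle surface; a quadric, so deg p = 2.
Against the integer gridlines: it meets the z-axis at z = 0 (among the integer gridlines); every point of the y-axis in the box is on the surface; the visible x-axis segment lies entirely on the surface.
Assembling these constraints gives the stated polynomial.

x*y + 2*z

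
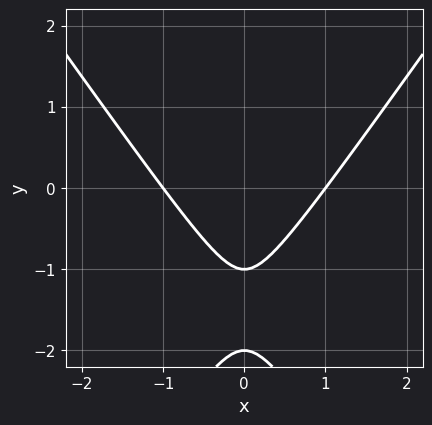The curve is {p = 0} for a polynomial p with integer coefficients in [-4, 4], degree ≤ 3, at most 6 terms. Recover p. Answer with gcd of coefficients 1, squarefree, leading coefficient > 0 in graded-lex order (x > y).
(a) deg p = 2. A generic line meets the curve in up to 2 points.
(b) Symmetries: it's symmetric under x → −x, forcing even powers of x.
(c) From the axis intercepts and sections: the y-axis gridline crossings are at y ∈ {-2, -1}; the x-axis gridline crossings are at x ∈ {-1, 1}.
(d) Assembling these constraints gives the stated polynomial.

2*x^2 - y^2 - 3*y - 2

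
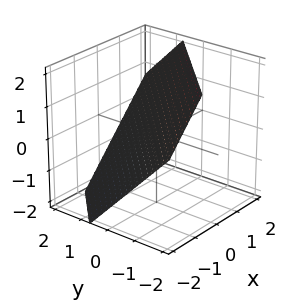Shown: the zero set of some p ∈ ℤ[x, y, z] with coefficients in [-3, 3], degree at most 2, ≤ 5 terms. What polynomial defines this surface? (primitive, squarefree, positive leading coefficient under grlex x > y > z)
First, degree: every cross-section is a straight line — this is a plane, so deg p = 1.
Finally, putting this together gives p.

3*x - 3*y - 3*z + 2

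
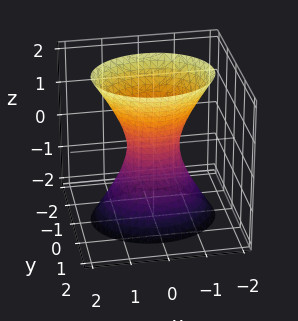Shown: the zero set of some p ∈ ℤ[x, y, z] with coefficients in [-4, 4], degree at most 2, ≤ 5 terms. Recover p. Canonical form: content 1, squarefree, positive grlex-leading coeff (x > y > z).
The degree is 2 — one connected sheet with a waist; a quadric.
Symmetries: the y ↦ −y reflection is a symmetry, so y appears only in even powers; the x ↦ −x reflection is a symmetry, so x appears only in even powers; the z ↦ −z reflection is a symmetry, so z appears only in even powers.
Observable constraints: the surface avoids every integer z-axis point in the box.
Putting this together gives p.

2*x^2 + 3*y^2 - z^2 - 1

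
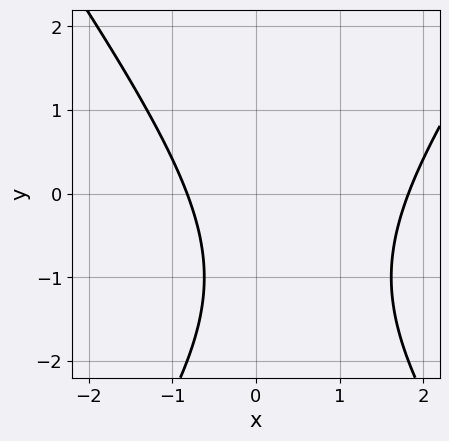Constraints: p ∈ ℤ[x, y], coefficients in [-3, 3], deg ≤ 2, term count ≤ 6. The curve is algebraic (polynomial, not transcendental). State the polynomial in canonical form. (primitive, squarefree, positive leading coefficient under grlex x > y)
2*x^2 - y^2 - 2*x - 2*y - 3

(a) deg p = 2. A generic line meets the curve in up to 2 points.
(b) Observable constraints: it misses every integer gridline on the y-axis.
(c) Putting this together gives p.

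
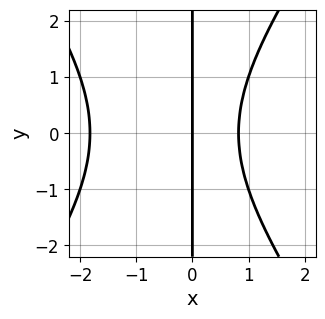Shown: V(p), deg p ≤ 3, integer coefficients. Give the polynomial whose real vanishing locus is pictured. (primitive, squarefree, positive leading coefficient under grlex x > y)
2*x^3 - x*y^2 + 2*x^2 - 3*x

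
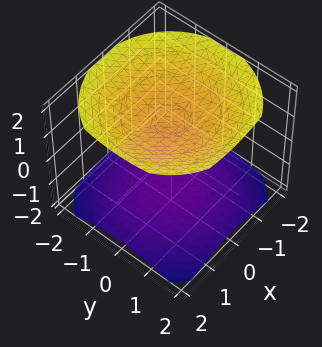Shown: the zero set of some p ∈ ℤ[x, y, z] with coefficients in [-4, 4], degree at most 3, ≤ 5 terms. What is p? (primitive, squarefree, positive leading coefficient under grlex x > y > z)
x^2 + y^2 - 2*z^2 + 3

1. There are 2 components.
2. The degree is 2 — two separate bowl-shaped sheets opening away from each other; a quadric.
3. Symmetries: it's symmetric under z → −z, forcing even powers of z; rotational symmetry about the z-axis ⇒ p depends on x, y only through x² + y².
4. Against the integer gridlines: no x-intercept at any integer in the box; it misses every integer gridline on the y-axis.
5. Matching integer coefficients to the picture gives p.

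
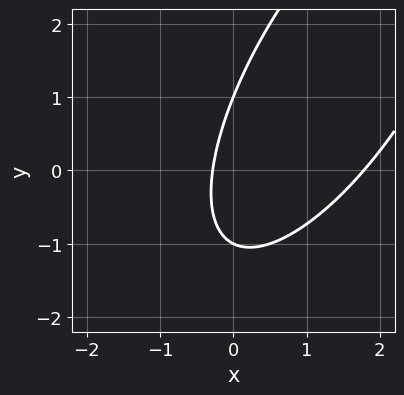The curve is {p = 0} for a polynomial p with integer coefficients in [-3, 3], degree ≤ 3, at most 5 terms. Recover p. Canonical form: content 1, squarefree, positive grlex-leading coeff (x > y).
2*x^2 - 2*x*y + y^2 - 3*x - 1

First, the degree is 2 — a generic line meets the curve in up to 2 points.
Next, observable constraints: the y-axis gridline crossings are at y ∈ {-1, 1}.
Finally, matching integer coefficients to the picture gives p.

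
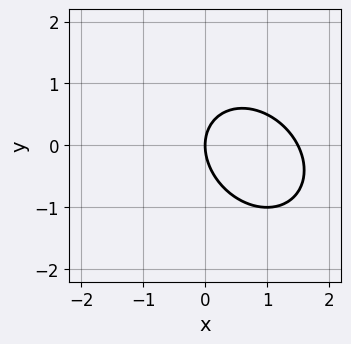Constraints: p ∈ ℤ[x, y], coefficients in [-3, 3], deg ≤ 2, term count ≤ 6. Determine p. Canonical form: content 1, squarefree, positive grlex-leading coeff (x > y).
2*x^2 + x*y + 2*y^2 - 3*x

1. Degree: a generic line meets the curve in up to 2 points, so deg p = 2.
2. Against the integer gridlines: it crosses the x-axis at the gridline x = 0; it crosses the y-axis at the gridline y = 0.
3. Fitting integer coefficients to these (and the overall shape) gives p.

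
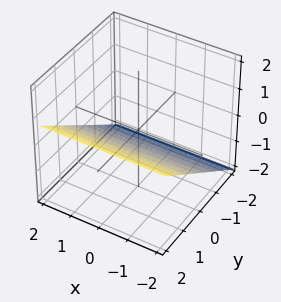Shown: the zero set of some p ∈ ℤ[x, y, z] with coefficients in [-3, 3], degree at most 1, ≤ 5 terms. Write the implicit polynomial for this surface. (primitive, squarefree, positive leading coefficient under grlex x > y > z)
2*y - 3*z - 2

deg p = 1. The surface is flat (a plane).
From the visible intercepts: it crosses the y-axis at the gridline y = 1; it misses every integer gridline on the x-axis.
Together with the visible shape, these determine p as stated.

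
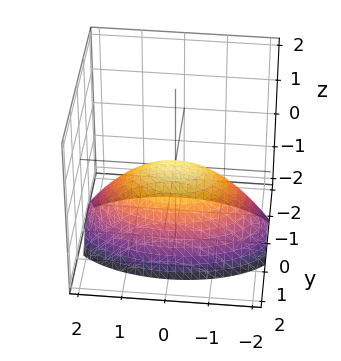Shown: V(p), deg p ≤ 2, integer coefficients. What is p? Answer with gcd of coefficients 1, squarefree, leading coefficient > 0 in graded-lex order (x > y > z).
deg p = 2.
Symmetries: the x ↦ −x reflection is a symmetry, so x appears only in even powers; the y ↦ −y reflection is a symmetry, so y appears only in even powers.
Checking where it meets the axes: one x-axis crossing is at x = 0; it crosses the z-axis at the gridline z = 0; it crosses the y-axis at the gridline y = 0.
Matching integer coefficients to the picture gives p.

x^2 + 3*y^2 + 3*z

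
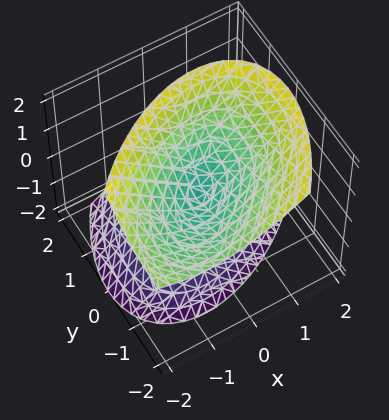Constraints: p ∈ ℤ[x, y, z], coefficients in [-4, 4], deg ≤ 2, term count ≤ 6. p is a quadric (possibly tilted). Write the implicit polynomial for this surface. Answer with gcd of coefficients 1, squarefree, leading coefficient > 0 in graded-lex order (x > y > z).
x^2 - x*y + y^2 + y*z - z^2

The picture has 2 separate pieces. Treating them together as one polynomial.
deg p = 2. The shape is more complex than any degree-1 surface.
From the visible intercepts: one z-axis crossing is at z = 0; one y-axis crossing is at y = 0; it crosses the x-axis at the gridline x = 0.
Putting this together gives p.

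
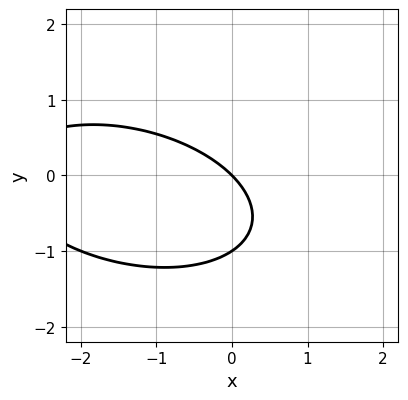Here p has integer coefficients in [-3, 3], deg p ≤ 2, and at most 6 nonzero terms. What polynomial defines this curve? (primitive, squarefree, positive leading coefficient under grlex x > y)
x^2 + x*y + 3*y^2 + 3*x + 3*y

Degree: the shape is more complex than any degree-1 curve, so deg p = 2.
From the visible intercepts: it meets the x-axis at x = 0 (among the integer gridlines); among the integer gridlines, it crosses the y-axis at y ∈ {-1, 0}.
Fitting integer coefficients to these (and the overall shape) gives p.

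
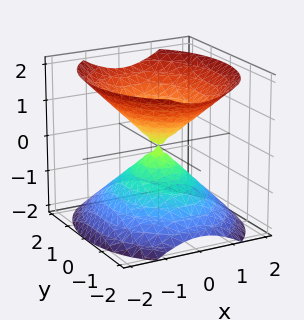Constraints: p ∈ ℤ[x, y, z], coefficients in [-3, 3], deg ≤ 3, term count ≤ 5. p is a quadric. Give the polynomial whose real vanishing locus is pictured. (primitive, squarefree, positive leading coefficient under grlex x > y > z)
(a) There are 2 components. Treating them together as one polynomial.
(b) The degree is 2 — a double cone through the origin; a quadric.
(c) Symmetries: it's symmetric under z → −z, forcing even powers of z; mirror symmetry y ↦ −y ⇒ only even powers of y; it's symmetric under x → −x, forcing even powers of x.
(d) Against the integer gridlines: it meets the x-axis at x = 0 (among the integer gridlines); one y-axis crossing is at y = 0; it crosses the z-axis at the gridline z = 0.
(e) Putting this together gives p.

3*x^2 + 2*y^2 - 3*z^2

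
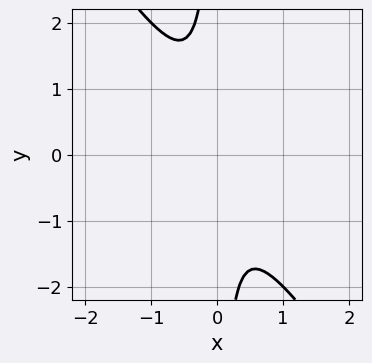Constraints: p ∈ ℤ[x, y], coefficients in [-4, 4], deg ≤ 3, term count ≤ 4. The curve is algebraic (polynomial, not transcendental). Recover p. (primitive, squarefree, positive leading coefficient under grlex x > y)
3*x^2 + 2*x*y + 1

First, the degree is 2 — a generic line meets the curve in up to 2 points.
Next, observable constraints: the curve avoids every integer y-axis point in the box; no x-intercept at any integer in the box.
Finally, solving for integer coefficients yields p as stated.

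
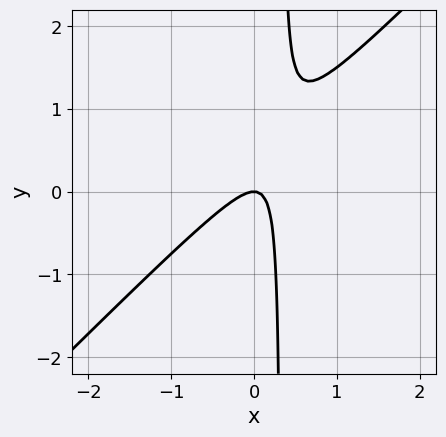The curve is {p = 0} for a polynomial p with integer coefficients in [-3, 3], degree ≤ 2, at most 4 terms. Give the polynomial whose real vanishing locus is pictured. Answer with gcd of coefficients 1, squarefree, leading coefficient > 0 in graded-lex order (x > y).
1. The degree is 2 — the shape is more complex than any degree-1 curve.
2. Checking where it meets the axes: one y-axis crossing is at y = 0; it meets the x-axis at x = 0 (among the integer gridlines).
3. Matching integer coefficients to the picture gives p.

3*x^2 - 3*x*y + y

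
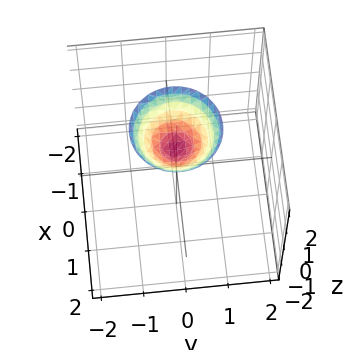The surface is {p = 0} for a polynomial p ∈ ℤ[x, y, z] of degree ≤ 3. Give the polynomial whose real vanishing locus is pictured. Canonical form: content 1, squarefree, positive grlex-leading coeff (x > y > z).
x^2 + y^2 - z + 1

deg p = 2. No degree-1 surface has this shape.
Symmetry: the z-axis is an axis of rotation, so x and y enter only as x² + y².
From the axis intercepts and sections: it misses every integer gridline on the y-axis; it misses every integer gridline on the x-axis; one z-axis crossing is at z = 1; a circular section at z = 2 has radius exactly 1.
Assembling these constraints gives the stated polynomial.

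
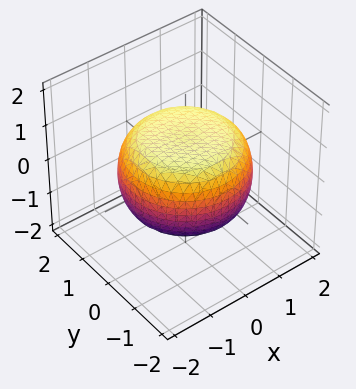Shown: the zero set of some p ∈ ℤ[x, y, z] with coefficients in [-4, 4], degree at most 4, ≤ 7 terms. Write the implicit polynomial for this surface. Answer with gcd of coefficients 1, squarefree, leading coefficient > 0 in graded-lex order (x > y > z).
x^4 + 2*x^2*y^2 + y^4 - x^2 - y^2 + 3*z^2 - 3

1. The degree is 4 — no degree-3 surface has this shape.
2. Symmetries: rotational symmetry about the z-axis ⇒ p depends on x, y only through x² + y².
3. Against the integer gridlines: a circular section at z = 0 has radius between 1 and 2; among the integer gridlines, it crosses the z-axis at z ∈ {-1, 1}.
4. Together with the visible shape, these determine p as stated.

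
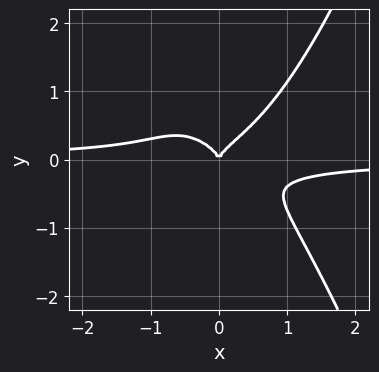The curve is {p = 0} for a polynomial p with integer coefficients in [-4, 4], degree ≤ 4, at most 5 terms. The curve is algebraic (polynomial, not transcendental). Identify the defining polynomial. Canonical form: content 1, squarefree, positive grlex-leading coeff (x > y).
3*x^3*y - 3*y^3 + x^2

1. deg p = 4. A generic line meets the curve in up to 4 points.
2. From the visible intercepts: it meets the y-axis at y = 0 (among the integer gridlines); it crosses the x-axis at the gridline x = 0.
3. Solving for integer coefficients yields p as stated.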